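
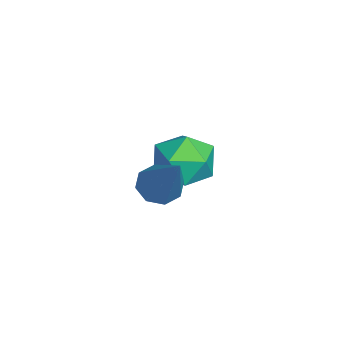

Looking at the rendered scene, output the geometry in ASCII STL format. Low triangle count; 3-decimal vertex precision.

solid 
facet normal -0.619 -0.199 -0.760
outer loop
vertex 0.14 0.401 1.293
vertex -0.279 0.728 1.549
vertex 0.157 0.834 1.166
endloop
endfacet
facet normal 0.912 -0.148 -0.383
outer loop
vertex 0.14 0.401 1.293
vertex 0.157 0.834 1.166
vertex 1.059 1.152 3.191
endloop
endfacet
facet normal -0.620 -0.197 -0.760
outer loop
vertex 0.157 0.834 1.166
vertex -0.279 0.728 1.549
vertex -0.081 1.205 1.264
endloop
endfacet
facet normal 0.716 0.567 -0.408
outer loop
vertex 0.157 0.834 1.166
vertex -0.081 1.205 1.264
vertex 1.059 1.152 3.191
endloop
endfacet
facet normal -0.619 -0.197 -0.760
outer loop
vertex -0.081 1.205 1.264
vertex -0.279 0.728 1.549
vertex -0.435 1.296 1.529
endloop
endfacet
facet normal 0.188 0.978 -0.084
outer loop
vertex -0.081 1.205 1.264
vertex -0.435 1.296 1.529
vertex 1.059 1.152 3.191
endloop
endfacet
facet normal -0.620 -0.197 -0.760
outer loop
vertex -0.435 1.296 1.529
vertex -0.279 0.728 1.549
vertex -0.698 1.055 1.806
endloop
endfacet
facet normal -0.358 0.846 0.395
outer loop
vertex -0.435 1.296 1.529
vertex -0.698 1.055 1.806
vertex 1.059 1.152 3.191
endloop
endfacet
facet normal -0.619 -0.196 -0.760
outer loop
vertex -0.698 1.055 1.806
vertex -0.279 0.728 1.549
vertex -0.715 0.621 1.932
endloop
endfacet
facet normal -0.609 0.243 0.755
outer loop
vertex -0.698 1.055 1.806
vertex -0.715 0.621 1.932
vertex 1.059 1.152 3.191
endloop
endfacet
facet normal -0.619 -0.197 -0.760
outer loop
vertex -0.715 0.621 1.932
vertex -0.279 0.728 1.549
vertex -0.477 0.25 1.834
endloop
endfacet
facet normal -0.413 -0.471 0.780
outer loop
vertex -0.715 0.621 1.932
vertex -0.477 0.25 1.834
vertex 1.059 1.152 3.191
endloop
endfacet
facet normal -0.619 -0.197 -0.760
outer loop
vertex -0.477 0.25 1.834
vertex -0.279 0.728 1.549
vertex -0.123 0.159 1.569
endloop
endfacet
facet normal 0.115 -0.882 0.456
outer loop
vertex -0.477 0.25 1.834
vertex -0.123 0.159 1.569
vertex 1.059 1.152 3.191
endloop
endfacet
facet normal -0.618 -0.196 -0.761
outer loop
vertex -0.123 0.159 1.569
vertex -0.279 0.728 1.549
vertex 0.14 0.401 1.293
endloop
endfacet
facet normal 0.663 -0.748 -0.025
outer loop
vertex -0.123 0.159 1.569
vertex 0.14 0.401 1.293
vertex 1.059 1.152 3.191
endloop
endfacet
facet normal 0.256 0.960 0.109
outer loop
vertex -1.906 2.056 0.601
vertex -2.398 2.103 1.346
vertex -1.537 1.868 1.393
endloop
endfacet
facet normal 0.774 0.594 -0.219
outer loop
vertex -1.906 2.056 0.601
vertex -1.537 1.868 1.393
vertex -1.35 1.362 0.681
endloop
endfacet
facet normal 0.498 0.306 -0.812
outer loop
vertex -1.906 2.056 0.601
vertex -1.35 1.362 0.681
vertex -2.095 1.283 0.194
endloop
endfacet
facet normal -0.190 0.493 -0.849
outer loop
vertex -1.906 2.056 0.601
vertex -2.095 1.283 0.194
vertex -2.743 1.741 0.605
endloop
endfacet
facet normal -0.339 0.898 -0.281
outer loop
vertex -1.906 2.056 0.601
vertex -2.743 1.741 0.605
vertex -2.398 2.103 1.346
endloop
endfacet
facet normal 0.975 0.063 0.211
outer loop
vertex -1.35 1.362 0.681
vertex -1.537 1.868 1.393
vertex -1.497 0.979 1.475
endloop
endfacet
facet normal 0.138 0.655 0.743
outer loop
vertex -1.537 1.868 1.393
vertex -2.398 2.103 1.346
vertex -2.145 1.437 1.886
endloop
endfacet
facet normal -0.825 0.553 0.114
outer loop
vertex -2.398 2.103 1.346
vertex -2.743 1.741 0.605
vertex -2.89 1.358 1.399
endloop
endfacet
facet normal -0.583 -0.101 -0.806
outer loop
vertex -2.743 1.741 0.605
vertex -2.095 1.283 0.194
vertex -2.703 0.852 0.687
endloop
endfacet
facet normal 0.530 -0.403 -0.746
outer loop
vertex -2.095 1.283 0.194
vertex -1.35 1.362 0.681
vertex -1.842 0.617 0.734
endloop
endfacet
facet normal 0.190 -0.493 0.849
outer loop
vertex -2.334 0.664 1.479
vertex -1.497 0.979 1.475
vertex -2.145 1.437 1.886
endloop
endfacet
facet normal -0.498 -0.306 0.812
outer loop
vertex -2.334 0.664 1.479
vertex -2.145 1.437 1.886
vertex -2.89 1.358 1.399
endloop
endfacet
facet normal -0.774 -0.594 0.219
outer loop
vertex -2.334 0.664 1.479
vertex -2.89 1.358 1.399
vertex -2.703 0.852 0.687
endloop
endfacet
facet normal -0.256 -0.960 -0.109
outer loop
vertex -2.334 0.664 1.479
vertex -2.703 0.852 0.687
vertex -1.842 0.617 0.734
endloop
endfacet
facet normal 0.339 -0.898 0.281
outer loop
vertex -2.334 0.664 1.479
vertex -1.842 0.617 0.734
vertex -1.497 0.979 1.475
endloop
endfacet
facet normal 0.583 0.101 0.806
outer loop
vertex -2.145 1.437 1.886
vertex -1.497 0.979 1.475
vertex -1.537 1.868 1.393
endloop
endfacet
facet normal -0.530 0.403 0.746
outer loop
vertex -2.89 1.358 1.399
vertex -2.145 1.437 1.886
vertex -2.398 2.103 1.346
endloop
endfacet
facet normal -0.975 -0.063 -0.211
outer loop
vertex -2.703 0.852 0.687
vertex -2.89 1.358 1.399
vertex -2.743 1.741 0.605
endloop
endfacet
facet normal -0.138 -0.655 -0.743
outer loop
vertex -1.842 0.617 0.734
vertex -2.703 0.852 0.687
vertex -2.095 1.283 0.194
endloop
endfacet
facet normal 0.825 -0.553 -0.114
outer loop
vertex -1.497 0.979 1.475
vertex -1.842 0.617 0.734
vertex -1.35 1.362 0.681
endloop
endfacet

endsolid


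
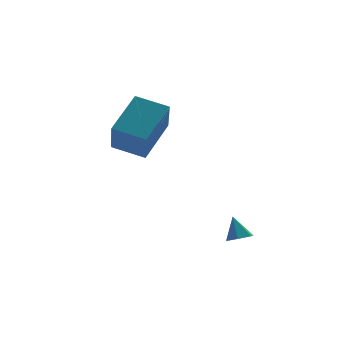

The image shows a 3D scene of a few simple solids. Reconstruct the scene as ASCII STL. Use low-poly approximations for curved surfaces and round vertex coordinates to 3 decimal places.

solid 
facet normal 0.131 -0.445 -0.886
outer loop
vertex 1.933 -3.417 -3.807
vertex 1.38 -3.496 -3.849
vertex 1.612 -3.028 -4.05
endloop
endfacet
facet normal 0.681 0.699 0.220
outer loop
vertex 1.933 -3.417 -3.807
vertex 1.612 -3.028 -4.05
vertex 1.24 -3.024 -2.911
endloop
endfacet
facet normal 0.133 -0.446 -0.885
outer loop
vertex 1.612 -3.028 -4.05
vertex 1.38 -3.496 -3.849
vertex 1.059 -3.107 -4.093
endloop
endfacet
facet normal -0.138 0.989 -0.048
outer loop
vertex 1.612 -3.028 -4.05
vertex 1.059 -3.107 -4.093
vertex 1.24 -3.024 -2.911
endloop
endfacet
facet normal 0.133 -0.445 -0.885
outer loop
vertex 1.059 -3.107 -4.093
vertex 1.38 -3.496 -3.849
vertex 0.827 -3.576 -3.892
endloop
endfacet
facet normal -0.874 0.475 0.100
outer loop
vertex 1.059 -3.107 -4.093
vertex 0.827 -3.576 -3.892
vertex 1.24 -3.024 -2.911
endloop
endfacet
facet normal 0.133 -0.445 -0.885
outer loop
vertex 0.827 -3.576 -3.892
vertex 1.38 -3.496 -3.849
vertex 1.148 -3.965 -3.648
endloop
endfacet
facet normal -0.791 -0.328 0.517
outer loop
vertex 0.827 -3.576 -3.892
vertex 1.148 -3.965 -3.648
vertex 1.24 -3.024 -2.911
endloop
endfacet
facet normal 0.132 -0.445 -0.886
outer loop
vertex 1.148 -3.965 -3.648
vertex 1.38 -3.496 -3.849
vertex 1.701 -3.885 -3.606
endloop
endfacet
facet normal 0.030 -0.618 0.786
outer loop
vertex 1.148 -3.965 -3.648
vertex 1.701 -3.885 -3.606
vertex 1.24 -3.024 -2.911
endloop
endfacet
facet normal 0.131 -0.445 -0.886
outer loop
vertex 1.701 -3.885 -3.606
vertex 1.38 -3.496 -3.849
vertex 1.933 -3.417 -3.807
endloop
endfacet
facet normal 0.764 -0.105 0.637
outer loop
vertex 1.701 -3.885 -3.606
vertex 1.933 -3.417 -3.807
vertex 1.24 -3.024 -2.911
endloop
endfacet
facet normal -0.801 0.530 0.279
outer loop
vertex -1.568 0.768 2.279
vertex -1.351 1.821 0.898
vertex -2.799 -0.486 1.128
endloop
endfacet
facet normal -0.125 -0.602 0.789
outer loop
vertex -1.629 -1.261 0.722
vertex -1.568 0.768 2.279
vertex -2.799 -0.486 1.128
endloop
endfacet
facet normal -0.801 0.530 0.278
outer loop
vertex -2.799 -0.486 1.128
vertex -1.351 1.821 0.898
vertex -2.581 0.567 -0.252
endloop
endfacet
facet normal -0.586 -0.597 -0.548
outer loop
vertex -2.581 0.567 -0.252
vertex -1.629 -1.261 0.722
vertex -2.799 -0.486 1.128
endloop
endfacet
facet normal 0.586 0.597 0.548
outer loop
vertex -1.568 0.768 2.279
vertex -0.181 1.046 0.492
vertex -1.351 1.821 0.898
endloop
endfacet
facet normal -0.124 -0.602 0.789
outer loop
vertex -0.399 -0.007 1.872
vertex -1.568 0.768 2.279
vertex -1.629 -1.261 0.722
endloop
endfacet
facet normal 0.586 0.597 0.548
outer loop
vertex -0.399 -0.007 1.872
vertex -0.181 1.046 0.492
vertex -1.568 0.768 2.279
endloop
endfacet
facet normal 0.125 0.601 -0.789
outer loop
vertex -1.351 1.821 0.898
vertex -0.181 1.046 0.492
vertex -2.581 0.567 -0.252
endloop
endfacet
facet normal -0.586 -0.597 -0.547
outer loop
vertex -1.412 -0.208 -0.659
vertex -1.629 -1.261 0.722
vertex -2.581 0.567 -0.252
endloop
endfacet
facet normal 0.124 0.602 -0.789
outer loop
vertex -2.581 0.567 -0.252
vertex -0.181 1.046 0.492
vertex -1.412 -0.208 -0.659
endloop
endfacet
facet normal 0.801 -0.530 -0.278
outer loop
vertex -1.412 -0.208 -0.659
vertex -0.399 -0.007 1.872
vertex -1.629 -1.261 0.722
endloop
endfacet
facet normal 0.801 -0.531 -0.278
outer loop
vertex -0.181 1.046 0.492
vertex -0.399 -0.007 1.872
vertex -1.412 -0.208 -0.659
endloop
endfacet

endsolid


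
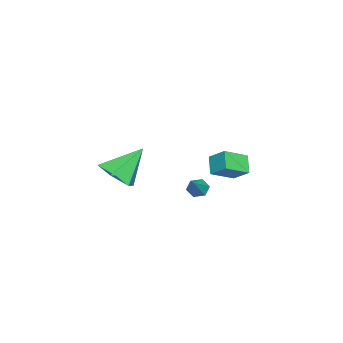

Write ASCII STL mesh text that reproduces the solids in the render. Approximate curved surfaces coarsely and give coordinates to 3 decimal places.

solid 
facet normal 0.448 -0.508 -0.736
outer loop
vertex 2.704 -2.523 2.168
vertex 2.076 -3.366 2.368
vertex 1.765 -2.622 1.665
endloop
endfacet
facet normal -0.034 0.991 -0.132
outer loop
vertex 2.704 -2.523 2.168
vertex 1.765 -2.622 1.665
vertex 1.184 -2.354 3.832
endloop
endfacet
facet normal 0.448 -0.508 -0.736
outer loop
vertex 1.765 -2.622 1.665
vertex 2.076 -3.366 2.368
vertex 1.137 -3.465 1.865
endloop
endfacet
facet normal -0.800 0.530 -0.280
outer loop
vertex 1.765 -2.622 1.665
vertex 1.137 -3.465 1.865
vertex 1.184 -2.354 3.832
endloop
endfacet
facet normal 0.448 -0.509 -0.736
outer loop
vertex 1.137 -3.465 1.865
vertex 2.076 -3.366 2.368
vertex 1.447 -4.209 2.568
endloop
endfacet
facet normal -0.956 -0.246 0.162
outer loop
vertex 1.137 -3.465 1.865
vertex 1.447 -4.209 2.568
vertex 1.184 -2.354 3.832
endloop
endfacet
facet normal 0.448 -0.509 -0.735
outer loop
vertex 1.447 -4.209 2.568
vertex 2.076 -3.366 2.368
vertex 2.386 -4.11 3.072
endloop
endfacet
facet normal -0.345 -0.561 0.752
outer loop
vertex 1.447 -4.209 2.568
vertex 2.386 -4.11 3.072
vertex 1.184 -2.354 3.832
endloop
endfacet
facet normal 0.448 -0.509 -0.735
outer loop
vertex 2.386 -4.11 3.072
vertex 2.076 -3.366 2.368
vertex 3.015 -3.267 2.872
endloop
endfacet
facet normal 0.422 -0.101 0.901
outer loop
vertex 2.386 -4.11 3.072
vertex 3.015 -3.267 2.872
vertex 1.184 -2.354 3.832
endloop
endfacet
facet normal 0.448 -0.508 -0.735
outer loop
vertex 3.015 -3.267 2.872
vertex 2.076 -3.366 2.368
vertex 2.704 -2.523 2.168
endloop
endfacet
facet normal 0.577 0.675 0.459
outer loop
vertex 3.015 -3.267 2.872
vertex 2.704 -2.523 2.168
vertex 1.184 -2.354 3.832
endloop
endfacet
facet normal -0.756 -0.089 -0.649
outer loop
vertex -1.304 -0.721 -0.396
vertex -1.676 -0.617 0.023
vertex -1.464 -0.186 -0.283
endloop
endfacet
facet normal 0.799 0.343 -0.494
outer loop
vertex -1.304 -0.721 -0.396
vertex -1.464 -0.186 -0.283
vertex -0.544 -0.483 0.997
endloop
endfacet
facet normal -0.755 -0.090 -0.649
outer loop
vertex -1.464 -0.186 -0.283
vertex -1.676 -0.617 0.023
vertex -1.836 -0.081 0.135
endloop
endfacet
facet normal 0.288 0.958 0.015
outer loop
vertex -1.464 -0.186 -0.283
vertex -1.836 -0.081 0.135
vertex -0.544 -0.483 0.997
endloop
endfacet
facet normal -0.755 -0.090 -0.650
outer loop
vertex -1.836 -0.081 0.135
vertex -1.676 -0.617 0.023
vertex -2.049 -0.512 0.442
endloop
endfacet
facet normal -0.276 0.644 0.713
outer loop
vertex -1.836 -0.081 0.135
vertex -2.049 -0.512 0.442
vertex -0.544 -0.483 0.997
endloop
endfacet
facet normal -0.755 -0.089 -0.650
outer loop
vertex -2.049 -0.512 0.442
vertex -1.676 -0.617 0.023
vertex -1.889 -1.047 0.329
endloop
endfacet
facet normal -0.326 -0.288 0.900
outer loop
vertex -2.049 -0.512 0.442
vertex -1.889 -1.047 0.329
vertex -0.544 -0.483 0.997
endloop
endfacet
facet normal -0.755 -0.088 -0.650
outer loop
vertex -1.889 -1.047 0.329
vertex -1.676 -0.617 0.023
vertex -1.517 -1.152 -0.089
endloop
endfacet
facet normal 0.184 -0.902 0.391
outer loop
vertex -1.889 -1.047 0.329
vertex -1.517 -1.152 -0.089
vertex -0.544 -0.483 0.997
endloop
endfacet
facet normal -0.756 -0.089 -0.649
outer loop
vertex -1.517 -1.152 -0.089
vertex -1.676 -0.617 0.023
vertex -1.304 -0.721 -0.396
endloop
endfacet
facet normal 0.748 -0.589 -0.307
outer loop
vertex -1.517 -1.152 -0.089
vertex -1.304 -0.721 -0.396
vertex -0.544 -0.483 0.997
endloop
endfacet
facet normal -0.695 -0.274 0.665
outer loop
vertex -3.518 0.124 1.721
vertex -4.492 1.012 1.069
vertex -3.84 -0.736 1.029
endloop
endfacet
facet normal 0.662 -0.605 0.443
outer loop
vertex -3.068 -0.432 0.291
vertex -3.518 0.124 1.721
vertex -3.84 -0.736 1.029
endloop
endfacet
facet normal -0.695 -0.275 0.664
outer loop
vertex -3.84 -0.736 1.029
vertex -4.492 1.012 1.069
vertex -4.813 0.151 0.377
endloop
endfacet
facet normal -0.280 -0.749 -0.601
outer loop
vertex -4.813 0.151 0.377
vertex -3.068 -0.432 0.291
vertex -3.84 -0.736 1.029
endloop
endfacet
facet normal 0.280 0.748 0.601
outer loop
vertex -3.518 0.124 1.721
vertex -3.72 1.316 0.331
vertex -4.492 1.012 1.069
endloop
endfacet
facet normal 0.663 -0.603 0.443
outer loop
vertex -2.747 0.429 0.983
vertex -3.518 0.124 1.721
vertex -3.068 -0.432 0.291
endloop
endfacet
facet normal 0.279 0.749 0.601
outer loop
vertex -2.747 0.429 0.983
vertex -3.72 1.316 0.331
vertex -3.518 0.124 1.721
endloop
endfacet
facet normal -0.662 0.604 -0.444
outer loop
vertex -4.492 1.012 1.069
vertex -3.72 1.316 0.331
vertex -4.813 0.151 0.377
endloop
endfacet
facet normal -0.280 -0.748 -0.601
outer loop
vertex -4.042 0.456 -0.361
vertex -3.068 -0.432 0.291
vertex -4.813 0.151 0.377
endloop
endfacet
facet normal -0.663 0.604 -0.443
outer loop
vertex -4.813 0.151 0.377
vertex -3.72 1.316 0.331
vertex -4.042 0.456 -0.361
endloop
endfacet
facet normal 0.695 0.275 -0.664
outer loop
vertex -4.042 0.456 -0.361
vertex -2.747 0.429 0.983
vertex -3.068 -0.432 0.291
endloop
endfacet
facet normal 0.695 0.274 -0.664
outer loop
vertex -3.72 1.316 0.331
vertex -2.747 0.429 0.983
vertex -4.042 0.456 -0.361
endloop
endfacet

endsolid


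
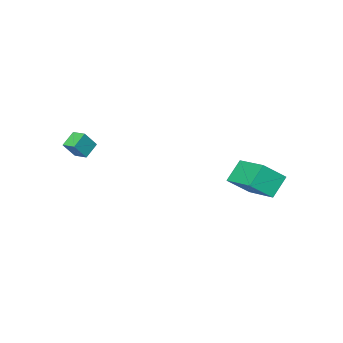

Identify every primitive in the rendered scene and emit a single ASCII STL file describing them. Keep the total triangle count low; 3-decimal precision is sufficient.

solid 
facet normal -0.807 -0.246 0.536
outer loop
vertex 2.907 -3.989 3.244
vertex 2.785 -3.208 3.418
vertex 2.292 -3.891 2.363
endloop
endfacet
facet normal 0.152 -0.965 -0.214
outer loop
vertex 3.075 -3.652 1.842
vertex 2.907 -3.989 3.244
vertex 2.292 -3.891 2.363
endloop
endfacet
facet normal -0.807 -0.246 0.536
outer loop
vertex 2.292 -3.891 2.363
vertex 2.785 -3.208 3.418
vertex 2.169 -3.109 2.536
endloop
endfacet
facet normal -0.571 0.091 -0.816
outer loop
vertex 2.169 -3.109 2.536
vertex 3.075 -3.652 1.842
vertex 2.292 -3.891 2.363
endloop
endfacet
facet normal 0.571 -0.093 0.816
outer loop
vertex 2.907 -3.989 3.244
vertex 3.568 -2.969 2.897
vertex 2.785 -3.208 3.418
endloop
endfacet
facet normal 0.151 -0.965 -0.214
outer loop
vertex 3.691 -3.751 2.724
vertex 2.907 -3.989 3.244
vertex 3.075 -3.652 1.842
endloop
endfacet
facet normal 0.570 -0.091 0.817
outer loop
vertex 3.691 -3.751 2.724
vertex 3.568 -2.969 2.897
vertex 2.907 -3.989 3.244
endloop
endfacet
facet normal -0.152 0.965 0.214
outer loop
vertex 2.785 -3.208 3.418
vertex 3.568 -2.969 2.897
vertex 2.169 -3.109 2.536
endloop
endfacet
facet normal -0.570 0.093 -0.817
outer loop
vertex 2.953 -2.871 2.016
vertex 3.075 -3.652 1.842
vertex 2.169 -3.109 2.536
endloop
endfacet
facet normal -0.152 0.965 0.213
outer loop
vertex 2.169 -3.109 2.536
vertex 3.568 -2.969 2.897
vertex 2.953 -2.871 2.016
endloop
endfacet
facet normal 0.807 0.246 -0.536
outer loop
vertex 2.953 -2.871 2.016
vertex 3.691 -3.751 2.724
vertex 3.075 -3.652 1.842
endloop
endfacet
facet normal 0.807 0.246 -0.536
outer loop
vertex 3.568 -2.969 2.897
vertex 3.691 -3.751 2.724
vertex 2.953 -2.871 2.016
endloop
endfacet
facet normal -0.700 -0.134 0.701
outer loop
vertex -3.186 1.092 1.444
vertex -2.913 3.109 2.102
vertex -4.233 1.546 0.485
endloop
endfacet
facet normal -0.127 -0.943 -0.308
outer loop
vertex -3.267 1.731 -0.482
vertex -3.186 1.092 1.444
vertex -4.233 1.546 0.485
endloop
endfacet
facet normal -0.700 -0.134 0.701
outer loop
vertex -4.233 1.546 0.485
vertex -2.913 3.109 2.102
vertex -3.96 3.564 1.144
endloop
endfacet
facet normal -0.702 0.305 -0.643
outer loop
vertex -3.96 3.564 1.144
vertex -3.267 1.731 -0.482
vertex -4.233 1.546 0.485
endloop
endfacet
facet normal 0.702 -0.305 0.643
outer loop
vertex -3.186 1.092 1.444
vertex -1.947 3.294 1.135
vertex -2.913 3.109 2.102
endloop
endfacet
facet normal -0.128 -0.943 -0.307
outer loop
vertex -2.22 1.276 0.476
vertex -3.186 1.092 1.444
vertex -3.267 1.731 -0.482
endloop
endfacet
facet normal 0.702 -0.305 0.643
outer loop
vertex -2.22 1.276 0.476
vertex -1.947 3.294 1.135
vertex -3.186 1.092 1.444
endloop
endfacet
facet normal 0.128 0.943 0.308
outer loop
vertex -2.913 3.109 2.102
vertex -1.947 3.294 1.135
vertex -3.96 3.564 1.144
endloop
endfacet
facet normal -0.702 0.305 -0.643
outer loop
vertex -2.994 3.748 0.176
vertex -3.267 1.731 -0.482
vertex -3.96 3.564 1.144
endloop
endfacet
facet normal 0.128 0.943 0.307
outer loop
vertex -3.96 3.564 1.144
vertex -1.947 3.294 1.135
vertex -2.994 3.748 0.176
endloop
endfacet
facet normal 0.700 0.134 -0.701
outer loop
vertex -2.994 3.748 0.176
vertex -2.22 1.276 0.476
vertex -3.267 1.731 -0.482
endloop
endfacet
facet normal 0.700 0.134 -0.701
outer loop
vertex -1.947 3.294 1.135
vertex -2.22 1.276 0.476
vertex -2.994 3.748 0.176
endloop
endfacet

endsolid


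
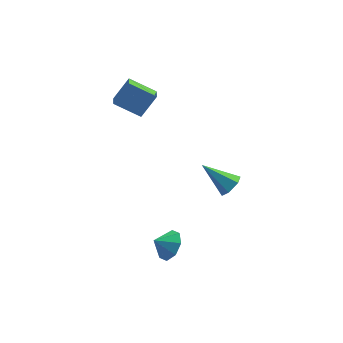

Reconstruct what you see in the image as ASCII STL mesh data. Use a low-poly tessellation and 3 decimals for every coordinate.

solid 
facet normal 0.786 0.046 -0.617
outer loop
vertex 0.068 -4.328 -3.163
vertex -0.494 -3.835 -3.842
vertex 0.096 -3.561 -3.07
endloop
endfacet
facet normal -0.033 -0.119 0.992
outer loop
vertex 0.068 -4.328 -3.163
vertex 0.096 -3.561 -3.07
vertex -1.366 -3.885 -3.158
endloop
endfacet
facet normal 0.786 0.045 -0.617
outer loop
vertex 0.096 -3.561 -3.07
vertex -0.494 -3.835 -3.842
vertex -0.221 -2.954 -3.43
endloop
endfacet
facet normal -0.152 0.444 0.883
outer loop
vertex 0.096 -3.561 -3.07
vertex -0.221 -2.954 -3.43
vertex -1.366 -3.885 -3.158
endloop
endfacet
facet normal 0.786 0.045 -0.617
outer loop
vertex -0.221 -2.954 -3.43
vertex -0.494 -3.835 -3.842
vertex -0.698 -2.864 -4.031
endloop
endfacet
facet normal -0.478 0.730 0.488
outer loop
vertex -0.221 -2.954 -3.43
vertex -0.698 -2.864 -4.031
vertex -1.366 -3.885 -3.158
endloop
endfacet
facet normal 0.786 0.045 -0.617
outer loop
vertex -0.698 -2.864 -4.031
vertex -0.494 -3.835 -3.842
vertex -1.056 -3.342 -4.522
endloop
endfacet
facet normal -0.820 0.571 0.041
outer loop
vertex -0.698 -2.864 -4.031
vertex -1.056 -3.342 -4.522
vertex -1.366 -3.885 -3.158
endloop
endfacet
facet normal 0.786 0.046 -0.616
outer loop
vertex -1.056 -3.342 -4.522
vertex -0.494 -3.835 -3.842
vertex -1.084 -4.109 -4.615
endloop
endfacet
facet normal -0.978 0.060 -0.199
outer loop
vertex -1.056 -3.342 -4.522
vertex -1.084 -4.109 -4.615
vertex -1.366 -3.885 -3.158
endloop
endfacet
facet normal 0.786 0.045 -0.616
outer loop
vertex -1.084 -4.109 -4.615
vertex -0.494 -3.835 -3.842
vertex -0.767 -4.715 -4.255
endloop
endfacet
facet normal -0.860 -0.503 -0.089
outer loop
vertex -1.084 -4.109 -4.615
vertex -0.767 -4.715 -4.255
vertex -1.366 -3.885 -3.158
endloop
endfacet
facet normal 0.786 0.046 -0.617
outer loop
vertex -0.767 -4.715 -4.255
vertex -0.494 -3.835 -3.842
vertex -0.29 -4.806 -3.654
endloop
endfacet
facet normal -0.534 -0.788 0.305
outer loop
vertex -0.767 -4.715 -4.255
vertex -0.29 -4.806 -3.654
vertex -1.366 -3.885 -3.158
endloop
endfacet
facet normal 0.786 0.046 -0.617
outer loop
vertex -0.29 -4.806 -3.654
vertex -0.494 -3.835 -3.842
vertex 0.068 -4.328 -3.163
endloop
endfacet
facet normal -0.192 -0.630 0.753
outer loop
vertex -0.29 -4.806 -3.654
vertex 0.068 -4.328 -3.163
vertex -1.366 -3.885 -3.158
endloop
endfacet
facet normal 0.695 -0.435 -0.572
outer loop
vertex 3.147 -4.137 1.819
vertex 2.844 -3.802 1.196
vertex 3.396 -3.444 1.595
endloop
endfacet
facet normal 0.398 0.150 0.905
outer loop
vertex 3.147 -4.137 1.819
vertex 3.396 -3.444 1.595
vertex 1.396 -2.898 2.384
endloop
endfacet
facet normal 0.695 -0.435 -0.572
outer loop
vertex 3.396 -3.444 1.595
vertex 2.844 -3.802 1.196
vertex 3.093 -3.109 0.972
endloop
endfacet
facet normal 0.360 0.883 0.300
outer loop
vertex 3.396 -3.444 1.595
vertex 3.093 -3.109 0.972
vertex 1.396 -2.898 2.384
endloop
endfacet
facet normal 0.696 -0.435 -0.571
outer loop
vertex 3.093 -3.109 0.972
vertex 2.844 -3.802 1.196
vertex 2.541 -3.467 0.572
endloop
endfacet
facet normal -0.250 0.867 -0.431
outer loop
vertex 3.093 -3.109 0.972
vertex 2.541 -3.467 0.572
vertex 1.396 -2.898 2.384
endloop
endfacet
facet normal 0.696 -0.435 -0.571
outer loop
vertex 2.541 -3.467 0.572
vertex 2.844 -3.802 1.196
vertex 2.292 -4.16 0.796
endloop
endfacet
facet normal -0.823 0.116 -0.556
outer loop
vertex 2.541 -3.467 0.572
vertex 2.292 -4.16 0.796
vertex 1.396 -2.898 2.384
endloop
endfacet
facet normal 0.696 -0.434 -0.572
outer loop
vertex 2.292 -4.16 0.796
vertex 2.844 -3.802 1.196
vertex 2.595 -4.495 1.419
endloop
endfacet
facet normal -0.784 -0.618 0.049
outer loop
vertex 2.292 -4.16 0.796
vertex 2.595 -4.495 1.419
vertex 1.396 -2.898 2.384
endloop
endfacet
facet normal 0.696 -0.434 -0.572
outer loop
vertex 2.595 -4.495 1.419
vertex 2.844 -3.802 1.196
vertex 3.147 -4.137 1.819
endloop
endfacet
facet normal -0.174 -0.602 0.779
outer loop
vertex 2.595 -4.495 1.419
vertex 3.147 -4.137 1.819
vertex 1.396 -2.898 2.384
endloop
endfacet
facet normal -0.564 -0.249 -0.787
outer loop
vertex -1.295 1.75 2.407
vertex -2.769 2.269 3.299
vertex -1.207 2.536 2.095
endloop
endfacet
facet normal 0.819 -0.288 -0.496
outer loop
vertex -0.271 2.951 3.401
vertex -1.295 1.75 2.407
vertex -1.207 2.536 2.095
endloop
endfacet
facet normal -0.564 -0.250 -0.787
outer loop
vertex -1.207 2.536 2.095
vertex -2.769 2.269 3.299
vertex -2.682 3.055 2.987
endloop
endfacet
facet normal 0.103 0.924 -0.368
outer loop
vertex -2.682 3.055 2.987
vertex -0.271 2.951 3.401
vertex -1.207 2.536 2.095
endloop
endfacet
facet normal -0.103 -0.924 0.368
outer loop
vertex -1.295 1.75 2.407
vertex -1.833 2.684 4.605
vertex -2.769 2.269 3.299
endloop
endfacet
facet normal 0.819 -0.288 -0.496
outer loop
vertex -0.358 2.165 3.713
vertex -1.295 1.75 2.407
vertex -0.271 2.951 3.401
endloop
endfacet
facet normal -0.103 -0.924 0.368
outer loop
vertex -0.358 2.165 3.713
vertex -1.833 2.684 4.605
vertex -1.295 1.75 2.407
endloop
endfacet
facet normal -0.819 0.288 0.496
outer loop
vertex -2.769 2.269 3.299
vertex -1.833 2.684 4.605
vertex -2.682 3.055 2.987
endloop
endfacet
facet normal 0.103 0.924 -0.368
outer loop
vertex -1.745 3.47 4.293
vertex -0.271 2.951 3.401
vertex -2.682 3.055 2.987
endloop
endfacet
facet normal -0.819 0.289 0.496
outer loop
vertex -2.682 3.055 2.987
vertex -1.833 2.684 4.605
vertex -1.745 3.47 4.293
endloop
endfacet
facet normal 0.564 0.250 0.787
outer loop
vertex -1.745 3.47 4.293
vertex -0.358 2.165 3.713
vertex -0.271 2.951 3.401
endloop
endfacet
facet normal 0.564 0.249 0.787
outer loop
vertex -1.833 2.684 4.605
vertex -0.358 2.165 3.713
vertex -1.745 3.47 4.293
endloop
endfacet

endsolid


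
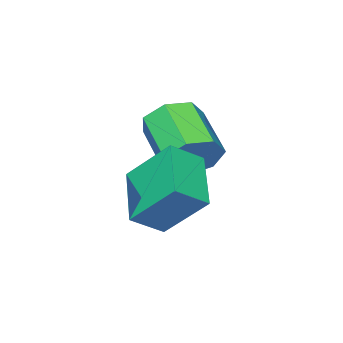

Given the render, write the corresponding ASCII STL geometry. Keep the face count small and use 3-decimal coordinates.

solid 
facet normal -0.787 0.308 -0.535
outer loop
vertex 1.653 -1.46 -0.758
vertex 2.859 -0.075 -1.734
vertex 2.069 -2.792 -2.134
endloop
endfacet
facet normal -0.580 -0.666 0.469
outer loop
vertex 3.021 -3.165 -1.486
vertex 1.653 -1.46 -0.758
vertex 2.069 -2.792 -2.134
endloop
endfacet
facet normal -0.787 0.308 -0.535
outer loop
vertex 2.069 -2.792 -2.134
vertex 2.859 -0.075 -1.734
vertex 3.275 -1.407 -3.11
endloop
endfacet
facet normal 0.212 -0.679 -0.702
outer loop
vertex 3.275 -1.407 -3.11
vertex 3.021 -3.165 -1.486
vertex 2.069 -2.792 -2.134
endloop
endfacet
facet normal -0.212 0.679 0.702
outer loop
vertex 1.653 -1.46 -0.758
vertex 3.811 -0.448 -1.086
vertex 2.859 -0.075 -1.734
endloop
endfacet
facet normal -0.580 -0.666 0.469
outer loop
vertex 2.605 -1.833 -0.11
vertex 1.653 -1.46 -0.758
vertex 3.021 -3.165 -1.486
endloop
endfacet
facet normal -0.212 0.679 0.702
outer loop
vertex 2.605 -1.833 -0.11
vertex 3.811 -0.448 -1.086
vertex 1.653 -1.46 -0.758
endloop
endfacet
facet normal 0.580 0.666 -0.469
outer loop
vertex 2.859 -0.075 -1.734
vertex 3.811 -0.448 -1.086
vertex 3.275 -1.407 -3.11
endloop
endfacet
facet normal 0.212 -0.679 -0.702
outer loop
vertex 4.227 -1.78 -2.462
vertex 3.021 -3.165 -1.486
vertex 3.275 -1.407 -3.11
endloop
endfacet
facet normal 0.580 0.666 -0.469
outer loop
vertex 3.275 -1.407 -3.11
vertex 3.811 -0.448 -1.086
vertex 4.227 -1.78 -2.462
endloop
endfacet
facet normal 0.787 -0.308 0.535
outer loop
vertex 4.227 -1.78 -2.462
vertex 2.605 -1.833 -0.11
vertex 3.021 -3.165 -1.486
endloop
endfacet
facet normal 0.787 -0.308 0.535
outer loop
vertex 3.811 -0.448 -1.086
vertex 2.605 -1.833 -0.11
vertex 4.227 -1.78 -2.462
endloop
endfacet
facet normal 0.350 0.796 -0.493
outer loop
vertex 1.95 -2.747 -1.014
vertex 1.033 -2.479 -1.233
vertex 1.572 -2.233 -0.452
endloop
endfacet
facet normal 0.824 -0.012 0.566
outer loop
vertex 1.95 -2.747 -1.014
vertex 1.572 -2.233 -0.452
vertex 1.264 -4.308 -0.049
endloop
endfacet
facet normal 0.825 -0.013 0.565
outer loop
vertex 1.264 -4.308 -0.049
vertex 1.572 -2.233 -0.452
vertex 0.886 -3.795 0.514
endloop
endfacet
facet normal -0.349 -0.797 0.492
outer loop
vertex 1.264 -4.308 -0.049
vertex 0.886 -3.795 0.514
vertex 0.347 -4.041 -0.267
endloop
endfacet
facet normal 0.350 0.797 -0.492
outer loop
vertex 1.572 -2.233 -0.452
vertex 1.033 -2.479 -1.233
vertex 0.788 -1.905 -0.478
endloop
endfacet
facet normal 0.166 0.465 0.870
outer loop
vertex 1.572 -2.233 -0.452
vertex 0.788 -1.905 -0.478
vertex 0.886 -3.795 0.514
endloop
endfacet
facet normal 0.166 0.465 0.870
outer loop
vertex 0.886 -3.795 0.514
vertex 0.788 -1.905 -0.478
vertex 0.102 -3.466 0.488
endloop
endfacet
facet normal -0.351 -0.796 0.493
outer loop
vertex 0.886 -3.795 0.514
vertex 0.102 -3.466 0.488
vertex 0.347 -4.041 -0.267
endloop
endfacet
facet normal 0.349 0.797 -0.493
outer loop
vertex 0.788 -1.905 -0.478
vertex 1.033 -2.479 -1.233
vertex 0.188 -2.009 -1.072
endloop
endfacet
facet normal -0.616 0.592 0.519
outer loop
vertex 0.788 -1.905 -0.478
vertex 0.188 -2.009 -1.072
vertex 0.102 -3.466 0.488
endloop
endfacet
facet normal -0.617 0.592 0.519
outer loop
vertex 0.102 -3.466 0.488
vertex 0.188 -2.009 -1.072
vertex -0.498 -3.57 -0.107
endloop
endfacet
facet normal -0.351 -0.796 0.493
outer loop
vertex 0.102 -3.466 0.488
vertex -0.498 -3.57 -0.107
vertex 0.347 -4.041 -0.267
endloop
endfacet
facet normal 0.350 0.797 -0.492
outer loop
vertex 0.188 -2.009 -1.072
vertex 1.033 -2.479 -1.233
vertex 0.225 -2.467 -1.787
endloop
endfacet
facet normal -0.936 0.273 -0.223
outer loop
vertex 0.188 -2.009 -1.072
vertex 0.225 -2.467 -1.787
vertex -0.498 -3.57 -0.107
endloop
endfacet
facet normal -0.936 0.273 -0.224
outer loop
vertex -0.498 -3.57 -0.107
vertex 0.225 -2.467 -1.787
vertex -0.461 -4.029 -0.822
endloop
endfacet
facet normal -0.350 -0.796 0.493
outer loop
vertex -0.498 -3.57 -0.107
vertex -0.461 -4.029 -0.822
vertex 0.347 -4.041 -0.267
endloop
endfacet
facet normal 0.350 0.796 -0.493
outer loop
vertex 0.225 -2.467 -1.787
vertex 1.033 -2.479 -1.233
vertex 0.87 -2.935 -2.085
endloop
endfacet
facet normal -0.550 -0.251 -0.797
outer loop
vertex 0.225 -2.467 -1.787
vertex 0.87 -2.935 -2.085
vertex -0.461 -4.029 -0.822
endloop
endfacet
facet normal -0.550 -0.251 -0.797
outer loop
vertex -0.461 -4.029 -0.822
vertex 0.87 -2.935 -2.085
vertex 0.184 -4.496 -1.12
endloop
endfacet
facet normal -0.350 -0.797 0.492
outer loop
vertex -0.461 -4.029 -0.822
vertex 0.184 -4.496 -1.12
vertex 0.347 -4.041 -0.267
endloop
endfacet
facet normal 0.350 0.797 -0.493
outer loop
vertex 0.87 -2.935 -2.085
vertex 1.033 -2.479 -1.233
vertex 1.638 -3.059 -1.741
endloop
endfacet
facet normal 0.250 -0.586 -0.770
outer loop
vertex 0.87 -2.935 -2.085
vertex 1.638 -3.059 -1.741
vertex 0.184 -4.496 -1.12
endloop
endfacet
facet normal 0.251 -0.586 -0.770
outer loop
vertex 0.184 -4.496 -1.12
vertex 1.638 -3.059 -1.741
vertex 0.952 -4.621 -0.775
endloop
endfacet
facet normal -0.351 -0.797 0.492
outer loop
vertex 0.184 -4.496 -1.12
vertex 0.952 -4.621 -0.775
vertex 0.347 -4.041 -0.267
endloop
endfacet
facet normal 0.350 0.797 -0.492
outer loop
vertex 1.638 -3.059 -1.741
vertex 1.033 -2.479 -1.233
vertex 1.95 -2.747 -1.014
endloop
endfacet
facet normal 0.862 -0.480 -0.164
outer loop
vertex 1.638 -3.059 -1.741
vertex 1.95 -2.747 -1.014
vertex 0.952 -4.621 -0.775
endloop
endfacet
facet normal 0.862 -0.480 -0.164
outer loop
vertex 0.952 -4.621 -0.775
vertex 1.95 -2.747 -1.014
vertex 1.264 -4.308 -0.049
endloop
endfacet
facet normal -0.349 -0.797 0.494
outer loop
vertex 0.952 -4.621 -0.775
vertex 1.264 -4.308 -0.049
vertex 0.347 -4.041 -0.267
endloop
endfacet

endsolid


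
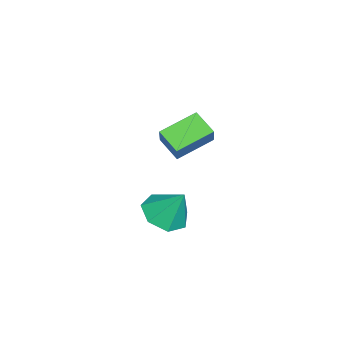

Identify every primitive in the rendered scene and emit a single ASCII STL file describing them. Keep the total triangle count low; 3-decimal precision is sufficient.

solid 
facet normal -0.155 -0.509 -0.847
outer loop
vertex 1.582 2.912 -3.594
vertex 0.955 2.69 -3.346
vertex 1.1 3.273 -3.723
endloop
endfacet
facet normal 0.599 0.801 0.003
outer loop
vertex 1.582 2.912 -3.594
vertex 1.1 3.273 -3.723
vertex 1.125 3.25 -2.414
endloop
endfacet
facet normal -0.155 -0.509 -0.847
outer loop
vertex 1.1 3.273 -3.723
vertex 0.955 2.69 -3.346
vertex 0.509 3.195 -3.568
endloop
endfacet
facet normal -0.126 0.992 0.020
outer loop
vertex 1.1 3.273 -3.723
vertex 0.509 3.195 -3.568
vertex 1.125 3.25 -2.414
endloop
endfacet
facet normal -0.154 -0.509 -0.847
outer loop
vertex 0.509 3.195 -3.568
vertex 0.955 2.69 -3.346
vertex 0.254 2.736 -3.246
endloop
endfacet
facet normal -0.698 0.628 0.343
outer loop
vertex 0.509 3.195 -3.568
vertex 0.254 2.736 -3.246
vertex 1.125 3.25 -2.414
endloop
endfacet
facet normal -0.154 -0.510 -0.846
outer loop
vertex 0.254 2.736 -3.246
vertex 0.955 2.69 -3.346
vertex 0.527 2.242 -2.998
endloop
endfacet
facet normal -0.686 -0.014 0.727
outer loop
vertex 0.254 2.736 -3.246
vertex 0.527 2.242 -2.998
vertex 1.125 3.25 -2.414
endloop
endfacet
facet normal -0.154 -0.511 -0.846
outer loop
vertex 0.527 2.242 -2.998
vertex 0.955 2.69 -3.346
vertex 1.123 2.086 -3.012
endloop
endfacet
facet normal -0.098 -0.455 0.885
outer loop
vertex 0.527 2.242 -2.998
vertex 1.123 2.086 -3.012
vertex 1.125 3.25 -2.414
endloop
endfacet
facet normal -0.154 -0.511 -0.846
outer loop
vertex 1.123 2.086 -3.012
vertex 0.955 2.69 -3.346
vertex 1.592 2.384 -3.277
endloop
endfacet
facet normal 0.621 -0.359 0.696
outer loop
vertex 1.123 2.086 -3.012
vertex 1.592 2.384 -3.277
vertex 1.125 3.25 -2.414
endloop
endfacet
facet normal -0.154 -0.511 -0.846
outer loop
vertex 1.592 2.384 -3.277
vertex 0.955 2.69 -3.346
vertex 1.582 2.912 -3.594
endloop
endfacet
facet normal 0.932 0.200 0.304
outer loop
vertex 1.592 2.384 -3.277
vertex 1.582 2.912 -3.594
vertex 1.125 3.25 -2.414
endloop
endfacet
facet normal -0.604 0.717 0.348
outer loop
vertex -2.414 2.846 -1.59
vertex -1.962 3.425 -1.998
vertex -2.902 2.757 -2.255
endloop
endfacet
facet normal -0.537 -0.689 0.487
outer loop
vertex -2.158 1.875 -2.682
vertex -2.414 2.846 -1.59
vertex -2.902 2.757 -2.255
endloop
endfacet
facet normal -0.605 0.718 0.346
outer loop
vertex -2.902 2.757 -2.255
vertex -1.962 3.425 -1.998
vertex -2.45 3.335 -2.664
endloop
endfacet
facet normal -0.588 -0.108 -0.802
outer loop
vertex -2.45 3.335 -2.664
vertex -2.158 1.875 -2.682
vertex -2.902 2.757 -2.255
endloop
endfacet
facet normal 0.587 0.107 0.802
outer loop
vertex -2.414 2.846 -1.59
vertex -1.218 2.543 -2.425
vertex -1.962 3.425 -1.998
endloop
endfacet
facet normal -0.537 -0.689 0.487
outer loop
vertex -1.67 1.965 -2.016
vertex -2.414 2.846 -1.59
vertex -2.158 1.875 -2.682
endloop
endfacet
facet normal 0.587 0.108 0.802
outer loop
vertex -1.67 1.965 -2.016
vertex -1.218 2.543 -2.425
vertex -2.414 2.846 -1.59
endloop
endfacet
facet normal 0.537 0.689 -0.487
outer loop
vertex -1.962 3.425 -1.998
vertex -1.218 2.543 -2.425
vertex -2.45 3.335 -2.664
endloop
endfacet
facet normal -0.587 -0.107 -0.803
outer loop
vertex -1.706 2.454 -3.09
vertex -2.158 1.875 -2.682
vertex -2.45 3.335 -2.664
endloop
endfacet
facet normal 0.537 0.689 -0.486
outer loop
vertex -2.45 3.335 -2.664
vertex -1.218 2.543 -2.425
vertex -1.706 2.454 -3.09
endloop
endfacet
facet normal 0.605 -0.717 -0.347
outer loop
vertex -1.706 2.454 -3.09
vertex -1.67 1.965 -2.016
vertex -2.158 1.875 -2.682
endloop
endfacet
facet normal 0.604 -0.718 -0.347
outer loop
vertex -1.218 2.543 -2.425
vertex -1.67 1.965 -2.016
vertex -1.706 2.454 -3.09
endloop
endfacet

endsolid


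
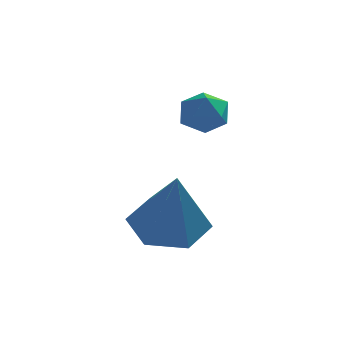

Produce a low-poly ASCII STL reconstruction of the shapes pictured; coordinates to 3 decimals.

solid 
facet normal 0.353 0.175 0.919
outer loop
vertex -2.289 3.604 3.687
vertex -2.1 2.917 3.745
vertex -1.638 3.393 3.477
endloop
endfacet
facet normal 0.410 0.757 0.510
outer loop
vertex -2.289 3.604 3.687
vertex -1.638 3.393 3.477
vertex -2.008 3.86 3.081
endloop
endfacet
facet normal -0.243 0.929 0.280
outer loop
vertex -2.289 3.604 3.687
vertex -2.008 3.86 3.081
vertex -2.698 3.672 3.105
endloop
endfacet
facet normal -0.704 0.453 0.547
outer loop
vertex -2.289 3.604 3.687
vertex -2.698 3.672 3.105
vertex -2.754 3.089 3.515
endloop
endfacet
facet normal -0.335 -0.013 0.942
outer loop
vertex -2.289 3.604 3.687
vertex -2.754 3.089 3.515
vertex -2.1 2.917 3.745
endloop
endfacet
facet normal 0.807 0.588 -0.060
outer loop
vertex -2.008 3.86 3.081
vertex -1.638 3.393 3.477
vertex -1.646 3.331 2.765
endloop
endfacet
facet normal 0.714 -0.354 0.604
outer loop
vertex -1.638 3.393 3.477
vertex -2.1 2.917 3.745
vertex -1.702 2.748 3.175
endloop
endfacet
facet normal -0.398 -0.656 0.642
outer loop
vertex -2.1 2.917 3.745
vertex -2.754 3.089 3.515
vertex -2.392 2.56 3.199
endloop
endfacet
facet normal -0.995 0.097 0.003
outer loop
vertex -2.754 3.089 3.515
vertex -2.698 3.672 3.105
vertex -2.762 3.027 2.803
endloop
endfacet
facet normal -0.251 0.866 -0.432
outer loop
vertex -2.698 3.672 3.105
vertex -2.008 3.86 3.081
vertex -2.3 3.503 2.535
endloop
endfacet
facet normal 0.704 -0.453 -0.547
outer loop
vertex -2.111 2.816 2.593
vertex -1.646 3.331 2.765
vertex -1.702 2.748 3.175
endloop
endfacet
facet normal 0.243 -0.929 -0.280
outer loop
vertex -2.111 2.816 2.593
vertex -1.702 2.748 3.175
vertex -2.392 2.56 3.199
endloop
endfacet
facet normal -0.410 -0.757 -0.510
outer loop
vertex -2.111 2.816 2.593
vertex -2.392 2.56 3.199
vertex -2.762 3.027 2.803
endloop
endfacet
facet normal -0.353 -0.175 -0.919
outer loop
vertex -2.111 2.816 2.593
vertex -2.762 3.027 2.803
vertex -2.3 3.503 2.535
endloop
endfacet
facet normal 0.335 0.013 -0.942
outer loop
vertex -2.111 2.816 2.593
vertex -2.3 3.503 2.535
vertex -1.646 3.331 2.765
endloop
endfacet
facet normal 0.995 -0.097 -0.003
outer loop
vertex -1.702 2.748 3.175
vertex -1.646 3.331 2.765
vertex -1.638 3.393 3.477
endloop
endfacet
facet normal 0.251 -0.866 0.432
outer loop
vertex -2.392 2.56 3.199
vertex -1.702 2.748 3.175
vertex -2.1 2.917 3.745
endloop
endfacet
facet normal -0.807 -0.588 0.060
outer loop
vertex -2.762 3.027 2.803
vertex -2.392 2.56 3.199
vertex -2.754 3.089 3.515
endloop
endfacet
facet normal -0.714 0.354 -0.604
outer loop
vertex -2.3 3.503 2.535
vertex -2.762 3.027 2.803
vertex -2.698 3.672 3.105
endloop
endfacet
facet normal 0.398 0.656 -0.642
outer loop
vertex -1.646 3.331 2.765
vertex -2.3 3.503 2.535
vertex -2.008 3.86 3.081
endloop
endfacet
facet normal -0.171 0.468 -0.867
outer loop
vertex -2.115 0.416 -0.323
vertex -2.708 1.124 0.176
vertex -1.678 1.29 0.062
endloop
endfacet
facet normal 0.891 -0.454 0.020
outer loop
vertex -2.115 0.416 -0.323
vertex -1.678 1.29 0.062
vertex -2.332 0.096 2.084
endloop
endfacet
facet normal -0.171 0.468 -0.867
outer loop
vertex -1.678 1.29 0.062
vertex -2.708 1.124 0.176
vertex -2.271 1.998 0.561
endloop
endfacet
facet normal 0.811 0.349 0.469
outer loop
vertex -1.678 1.29 0.062
vertex -2.271 1.998 0.561
vertex -2.332 0.096 2.084
endloop
endfacet
facet normal -0.171 0.468 -0.867
outer loop
vertex -2.271 1.998 0.561
vertex -2.708 1.124 0.176
vertex -3.302 1.832 0.675
endloop
endfacet
facet normal -0.014 0.625 0.780
outer loop
vertex -2.271 1.998 0.561
vertex -3.302 1.832 0.675
vertex -2.332 0.096 2.084
endloop
endfacet
facet normal -0.171 0.468 -0.867
outer loop
vertex -3.302 1.832 0.675
vertex -2.708 1.124 0.176
vertex -3.739 0.958 0.29
endloop
endfacet
facet normal -0.760 0.097 0.643
outer loop
vertex -3.302 1.832 0.675
vertex -3.739 0.958 0.29
vertex -2.332 0.096 2.084
endloop
endfacet
facet normal -0.171 0.468 -0.867
outer loop
vertex -3.739 0.958 0.29
vertex -2.708 1.124 0.176
vertex -3.145 0.25 -0.209
endloop
endfacet
facet normal -0.680 -0.707 0.194
outer loop
vertex -3.739 0.958 0.29
vertex -3.145 0.25 -0.209
vertex -2.332 0.096 2.084
endloop
endfacet
facet normal -0.171 0.468 -0.867
outer loop
vertex -3.145 0.25 -0.209
vertex -2.708 1.124 0.176
vertex -2.115 0.416 -0.323
endloop
endfacet
facet normal 0.145 -0.982 -0.118
outer loop
vertex -3.145 0.25 -0.209
vertex -2.115 0.416 -0.323
vertex -2.332 0.096 2.084
endloop
endfacet

endsolid


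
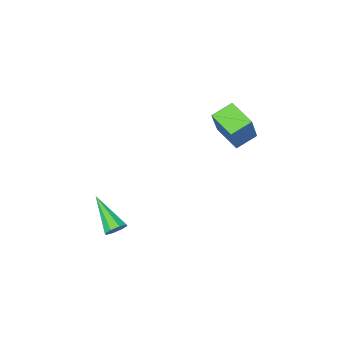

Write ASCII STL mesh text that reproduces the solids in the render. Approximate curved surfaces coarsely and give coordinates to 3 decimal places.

solid 
facet normal -0.042 0.816 -0.577
outer loop
vertex 2.458 -0.57 -2.695
vertex 2.069 -0.799 -2.99
vertex 2.08 -0.487 -2.55
endloop
endfacet
facet normal 0.400 0.323 0.858
outer loop
vertex 2.458 -0.57 -2.695
vertex 2.08 -0.487 -2.55
vertex 2.151 -2.381 -1.87
endloop
endfacet
facet normal -0.042 0.815 -0.577
outer loop
vertex 2.08 -0.487 -2.55
vertex 2.069 -0.799 -2.99
vertex 1.695 -0.587 -2.663
endloop
endfacet
facet normal -0.340 0.306 0.889
outer loop
vertex 2.08 -0.487 -2.55
vertex 1.695 -0.587 -2.663
vertex 2.151 -2.381 -1.87
endloop
endfacet
facet normal -0.043 0.815 -0.578
outer loop
vertex 1.695 -0.587 -2.663
vertex 2.069 -0.799 -2.99
vertex 1.529 -0.812 -2.968
endloop
endfacet
facet normal -0.876 -0.009 0.483
outer loop
vertex 1.695 -0.587 -2.663
vertex 1.529 -0.812 -2.968
vertex 2.151 -2.381 -1.87
endloop
endfacet
facet normal -0.043 0.816 -0.577
outer loop
vertex 1.529 -0.812 -2.968
vertex 2.069 -0.799 -2.99
vertex 1.68 -1.029 -3.286
endloop
endfacet
facet normal -0.890 -0.439 -0.123
outer loop
vertex 1.529 -0.812 -2.968
vertex 1.68 -1.029 -3.286
vertex 2.151 -2.381 -1.87
endloop
endfacet
facet normal -0.043 0.815 -0.578
outer loop
vertex 1.68 -1.029 -3.286
vertex 2.069 -0.799 -2.99
vertex 2.058 -1.112 -3.431
endloop
endfacet
facet normal -0.379 -0.729 -0.570
outer loop
vertex 1.68 -1.029 -3.286
vertex 2.058 -1.112 -3.431
vertex 2.151 -2.381 -1.87
endloop
endfacet
facet normal -0.041 0.815 -0.578
outer loop
vertex 2.058 -1.112 -3.431
vertex 2.069 -0.799 -2.99
vertex 2.442 -1.012 -3.317
endloop
endfacet
facet normal 0.364 -0.712 -0.601
outer loop
vertex 2.058 -1.112 -3.431
vertex 2.442 -1.012 -3.317
vertex 2.151 -2.381 -1.87
endloop
endfacet
facet normal -0.043 0.814 -0.579
outer loop
vertex 2.442 -1.012 -3.317
vertex 2.069 -0.799 -2.99
vertex 2.608 -0.787 -3.013
endloop
endfacet
facet normal 0.897 -0.397 -0.196
outer loop
vertex 2.442 -1.012 -3.317
vertex 2.608 -0.787 -3.013
vertex 2.151 -2.381 -1.87
endloop
endfacet
facet normal -0.043 0.816 -0.577
outer loop
vertex 2.608 -0.787 -3.013
vertex 2.069 -0.799 -2.99
vertex 2.458 -0.57 -2.695
endloop
endfacet
facet normal 0.912 0.032 0.409
outer loop
vertex 2.608 -0.787 -3.013
vertex 2.458 -0.57 -2.695
vertex 2.151 -2.381 -1.87
endloop
endfacet
facet normal -0.390 -0.367 -0.844
outer loop
vertex -3.26 -1.429 0.962
vertex -4.255 -1.393 1.406
vertex -3.426 -0.164 0.489
endloop
endfacet
facet normal 0.913 -0.033 -0.407
outer loop
vertex -2.685 0.533 2.094
vertex -3.26 -1.429 0.962
vertex -3.426 -0.164 0.489
endloop
endfacet
facet normal -0.390 -0.367 -0.844
outer loop
vertex -3.426 -0.164 0.489
vertex -4.255 -1.393 1.406
vertex -4.421 -0.128 0.933
endloop
endfacet
facet normal -0.121 0.930 -0.348
outer loop
vertex -4.421 -0.128 0.933
vertex -2.685 0.533 2.094
vertex -3.426 -0.164 0.489
endloop
endfacet
facet normal 0.121 -0.930 0.348
outer loop
vertex -3.26 -1.429 0.962
vertex -3.514 -0.696 3.011
vertex -4.255 -1.393 1.406
endloop
endfacet
facet normal 0.913 -0.033 -0.407
outer loop
vertex -2.519 -0.732 2.567
vertex -3.26 -1.429 0.962
vertex -2.685 0.533 2.094
endloop
endfacet
facet normal 0.121 -0.930 0.348
outer loop
vertex -2.519 -0.732 2.567
vertex -3.514 -0.696 3.011
vertex -3.26 -1.429 0.962
endloop
endfacet
facet normal -0.913 0.033 0.407
outer loop
vertex -4.255 -1.393 1.406
vertex -3.514 -0.696 3.011
vertex -4.421 -0.128 0.933
endloop
endfacet
facet normal -0.121 0.930 -0.348
outer loop
vertex -3.68 0.569 2.538
vertex -2.685 0.533 2.094
vertex -4.421 -0.128 0.933
endloop
endfacet
facet normal -0.913 0.033 0.407
outer loop
vertex -4.421 -0.128 0.933
vertex -3.514 -0.696 3.011
vertex -3.68 0.569 2.538
endloop
endfacet
facet normal 0.390 0.367 0.844
outer loop
vertex -3.68 0.569 2.538
vertex -2.519 -0.732 2.567
vertex -2.685 0.533 2.094
endloop
endfacet
facet normal 0.390 0.367 0.844
outer loop
vertex -3.514 -0.696 3.011
vertex -2.519 -0.732 2.567
vertex -3.68 0.569 2.538
endloop
endfacet

endsolid


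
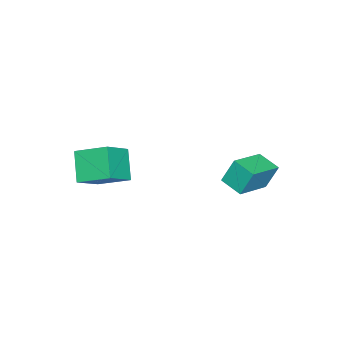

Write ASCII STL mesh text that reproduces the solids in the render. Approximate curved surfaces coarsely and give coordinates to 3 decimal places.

solid 
facet normal -0.592 -0.356 0.723
outer loop
vertex 3.493 -3.355 0.599
vertex 3.384 -1.763 1.293
vertex 2.104 -3.025 -0.377
endloop
endfacet
facet normal 0.063 -0.915 -0.399
outer loop
vertex 3.116 -2.417 -1.613
vertex 3.493 -3.355 0.599
vertex 2.104 -3.025 -0.377
endloop
endfacet
facet normal -0.592 -0.356 0.723
outer loop
vertex 2.104 -3.025 -0.377
vertex 3.384 -1.763 1.293
vertex 1.994 -1.433 0.317
endloop
endfacet
facet normal -0.803 0.190 -0.564
outer loop
vertex 1.994 -1.433 0.317
vertex 3.116 -2.417 -1.613
vertex 2.104 -3.025 -0.377
endloop
endfacet
facet normal 0.803 -0.191 0.564
outer loop
vertex 3.493 -3.355 0.599
vertex 4.396 -1.155 0.057
vertex 3.384 -1.763 1.293
endloop
endfacet
facet normal 0.063 -0.915 -0.399
outer loop
vertex 4.506 -2.747 -0.637
vertex 3.493 -3.355 0.599
vertex 3.116 -2.417 -1.613
endloop
endfacet
facet normal 0.803 -0.191 0.564
outer loop
vertex 4.506 -2.747 -0.637
vertex 4.396 -1.155 0.057
vertex 3.493 -3.355 0.599
endloop
endfacet
facet normal -0.063 0.915 0.399
outer loop
vertex 3.384 -1.763 1.293
vertex 4.396 -1.155 0.057
vertex 1.994 -1.433 0.317
endloop
endfacet
facet normal -0.803 0.191 -0.564
outer loop
vertex 3.007 -0.825 -0.919
vertex 3.116 -2.417 -1.613
vertex 1.994 -1.433 0.317
endloop
endfacet
facet normal -0.063 0.915 0.399
outer loop
vertex 1.994 -1.433 0.317
vertex 4.396 -1.155 0.057
vertex 3.007 -0.825 -0.919
endloop
endfacet
facet normal 0.592 0.356 -0.723
outer loop
vertex 3.007 -0.825 -0.919
vertex 4.506 -2.747 -0.637
vertex 3.116 -2.417 -1.613
endloop
endfacet
facet normal 0.592 0.356 -0.723
outer loop
vertex 4.396 -1.155 0.057
vertex 4.506 -2.747 -0.637
vertex 3.007 -0.825 -0.919
endloop
endfacet
facet normal -0.918 0.257 -0.301
outer loop
vertex -3.085 2.923 -2.1
vertex -2.659 4.048 -2.438
vertex -2.795 2.417 -3.416
endloop
endfacet
facet normal -0.341 -0.900 0.271
outer loop
vertex -0.921 1.892 -2.802
vertex -3.085 2.923 -2.1
vertex -2.795 2.417 -3.416
endloop
endfacet
facet normal -0.918 0.257 -0.302
outer loop
vertex -2.795 2.417 -3.416
vertex -2.659 4.048 -2.438
vertex -2.368 3.542 -3.755
endloop
endfacet
facet normal 0.201 -0.352 -0.914
outer loop
vertex -2.368 3.542 -3.755
vertex -0.921 1.892 -2.802
vertex -2.795 2.417 -3.416
endloop
endfacet
facet normal -0.201 0.351 0.914
outer loop
vertex -3.085 2.923 -2.1
vertex -0.785 3.523 -1.824
vertex -2.659 4.048 -2.438
endloop
endfacet
facet normal -0.341 -0.900 0.270
outer loop
vertex -1.212 2.398 -1.485
vertex -3.085 2.923 -2.1
vertex -0.921 1.892 -2.802
endloop
endfacet
facet normal -0.201 0.352 0.914
outer loop
vertex -1.212 2.398 -1.485
vertex -0.785 3.523 -1.824
vertex -3.085 2.923 -2.1
endloop
endfacet
facet normal 0.341 0.900 -0.271
outer loop
vertex -2.659 4.048 -2.438
vertex -0.785 3.523 -1.824
vertex -2.368 3.542 -3.755
endloop
endfacet
facet normal 0.202 -0.351 -0.914
outer loop
vertex -0.495 3.017 -3.14
vertex -0.921 1.892 -2.802
vertex -2.368 3.542 -3.755
endloop
endfacet
facet normal 0.341 0.900 -0.271
outer loop
vertex -2.368 3.542 -3.755
vertex -0.785 3.523 -1.824
vertex -0.495 3.017 -3.14
endloop
endfacet
facet normal 0.918 -0.257 0.302
outer loop
vertex -0.495 3.017 -3.14
vertex -1.212 2.398 -1.485
vertex -0.921 1.892 -2.802
endloop
endfacet
facet normal 0.918 -0.258 0.301
outer loop
vertex -0.785 3.523 -1.824
vertex -1.212 2.398 -1.485
vertex -0.495 3.017 -3.14
endloop
endfacet

endsolid


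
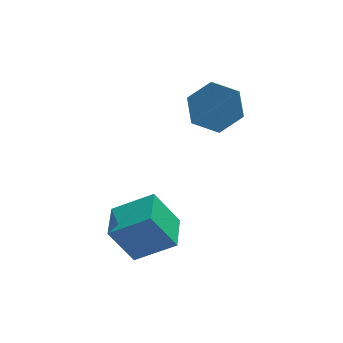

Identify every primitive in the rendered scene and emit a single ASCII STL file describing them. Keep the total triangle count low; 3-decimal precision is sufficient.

solid 
facet normal 0.229 0.699 -0.678
outer loop
vertex 4.024 3.508 0.872
vertex 3.138 4.05 1.131
vertex 4.055 4.248 1.645
endloop
endfacet
facet normal 0.973 -0.185 0.138
outer loop
vertex 4.024 3.508 0.872
vertex 4.055 4.248 1.645
vertex 3.788 2.789 1.571
endloop
endfacet
facet normal 0.973 -0.185 0.138
outer loop
vertex 3.788 2.789 1.571
vertex 4.055 4.248 1.645
vertex 3.819 3.528 2.343
endloop
endfacet
facet normal -0.229 -0.699 0.678
outer loop
vertex 3.788 2.789 1.571
vertex 3.819 3.528 2.343
vertex 2.902 3.33 1.829
endloop
endfacet
facet normal 0.229 0.698 -0.678
outer loop
vertex 4.055 4.248 1.645
vertex 3.138 4.05 1.131
vertex 3.17 4.789 1.903
endloop
endfacet
facet normal 0.512 0.506 0.695
outer loop
vertex 4.055 4.248 1.645
vertex 3.17 4.789 1.903
vertex 3.819 3.528 2.343
endloop
endfacet
facet normal 0.513 0.506 0.694
outer loop
vertex 3.819 3.528 2.343
vertex 3.17 4.789 1.903
vertex 2.934 4.07 2.602
endloop
endfacet
facet normal -0.229 -0.698 0.678
outer loop
vertex 3.819 3.528 2.343
vertex 2.934 4.07 2.602
vertex 2.902 3.33 1.829
endloop
endfacet
facet normal 0.229 0.698 -0.678
outer loop
vertex 3.17 4.789 1.903
vertex 3.138 4.05 1.131
vertex 2.252 4.591 1.389
endloop
endfacet
facet normal -0.461 0.692 0.556
outer loop
vertex 3.17 4.789 1.903
vertex 2.252 4.591 1.389
vertex 2.934 4.07 2.602
endloop
endfacet
facet normal -0.461 0.692 0.556
outer loop
vertex 2.934 4.07 2.602
vertex 2.252 4.591 1.389
vertex 2.016 3.872 2.088
endloop
endfacet
facet normal -0.229 -0.698 0.678
outer loop
vertex 2.934 4.07 2.602
vertex 2.016 3.872 2.088
vertex 2.902 3.33 1.829
endloop
endfacet
facet normal 0.229 0.699 -0.678
outer loop
vertex 2.252 4.591 1.389
vertex 3.138 4.05 1.131
vertex 2.221 3.852 0.617
endloop
endfacet
facet normal -0.973 0.185 -0.138
outer loop
vertex 2.252 4.591 1.389
vertex 2.221 3.852 0.617
vertex 2.016 3.872 2.088
endloop
endfacet
facet normal -0.973 0.185 -0.138
outer loop
vertex 2.016 3.872 2.088
vertex 2.221 3.852 0.617
vertex 1.985 3.132 1.315
endloop
endfacet
facet normal -0.229 -0.699 0.678
outer loop
vertex 2.016 3.872 2.088
vertex 1.985 3.132 1.315
vertex 2.902 3.33 1.829
endloop
endfacet
facet normal 0.229 0.698 -0.678
outer loop
vertex 2.221 3.852 0.617
vertex 3.138 4.05 1.131
vertex 3.106 3.31 0.358
endloop
endfacet
facet normal -0.513 -0.505 -0.694
outer loop
vertex 2.221 3.852 0.617
vertex 3.106 3.31 0.358
vertex 1.985 3.132 1.315
endloop
endfacet
facet normal -0.512 -0.507 -0.694
outer loop
vertex 1.985 3.132 1.315
vertex 3.106 3.31 0.358
vertex 2.87 2.591 1.057
endloop
endfacet
facet normal -0.229 -0.698 0.678
outer loop
vertex 1.985 3.132 1.315
vertex 2.87 2.591 1.057
vertex 2.902 3.33 1.829
endloop
endfacet
facet normal 0.229 0.698 -0.678
outer loop
vertex 3.106 3.31 0.358
vertex 3.138 4.05 1.131
vertex 4.024 3.508 0.872
endloop
endfacet
facet normal 0.461 -0.692 -0.556
outer loop
vertex 3.106 3.31 0.358
vertex 4.024 3.508 0.872
vertex 2.87 2.591 1.057
endloop
endfacet
facet normal 0.461 -0.692 -0.556
outer loop
vertex 2.87 2.591 1.057
vertex 4.024 3.508 0.872
vertex 3.788 2.789 1.571
endloop
endfacet
facet normal -0.229 -0.698 0.678
outer loop
vertex 2.87 2.591 1.057
vertex 3.788 2.789 1.571
vertex 2.902 3.33 1.829
endloop
endfacet
facet normal -0.493 0.212 0.844
outer loop
vertex -0.406 -0.69 0.198
vertex 0.023 0.65 0.112
vertex -1.832 -0.294 -0.735
endloop
endfacet
facet normal -0.304 -0.951 0.061
outer loop
vertex -1.003 -0.65 -2.152
vertex -0.406 -0.69 0.198
vertex -1.832 -0.294 -0.735
endloop
endfacet
facet normal -0.493 0.212 0.844
outer loop
vertex -1.832 -0.294 -0.735
vertex 0.023 0.65 0.112
vertex -1.403 1.047 -0.821
endloop
endfacet
facet normal -0.815 0.226 -0.534
outer loop
vertex -1.403 1.047 -0.821
vertex -1.003 -0.65 -2.152
vertex -1.832 -0.294 -0.735
endloop
endfacet
facet normal 0.815 -0.227 0.534
outer loop
vertex -0.406 -0.69 0.198
vertex 0.852 0.294 -1.305
vertex 0.023 0.65 0.112
endloop
endfacet
facet normal -0.305 -0.950 0.061
outer loop
vertex 0.423 -1.047 -1.219
vertex -0.406 -0.69 0.198
vertex -1.003 -0.65 -2.152
endloop
endfacet
facet normal 0.815 -0.226 0.534
outer loop
vertex 0.423 -1.047 -1.219
vertex 0.852 0.294 -1.305
vertex -0.406 -0.69 0.198
endloop
endfacet
facet normal 0.304 0.951 -0.061
outer loop
vertex 0.023 0.65 0.112
vertex 0.852 0.294 -1.305
vertex -1.403 1.047 -0.821
endloop
endfacet
facet normal -0.815 0.227 -0.534
outer loop
vertex -0.574 0.69 -2.238
vertex -1.003 -0.65 -2.152
vertex -1.403 1.047 -0.821
endloop
endfacet
facet normal 0.304 0.951 -0.062
outer loop
vertex -1.403 1.047 -0.821
vertex 0.852 0.294 -1.305
vertex -0.574 0.69 -2.238
endloop
endfacet
facet normal 0.493 -0.212 -0.844
outer loop
vertex -0.574 0.69 -2.238
vertex 0.423 -1.047 -1.219
vertex -1.003 -0.65 -2.152
endloop
endfacet
facet normal 0.493 -0.212 -0.844
outer loop
vertex 0.852 0.294 -1.305
vertex 0.423 -1.047 -1.219
vertex -0.574 0.69 -2.238
endloop
endfacet

endsolid


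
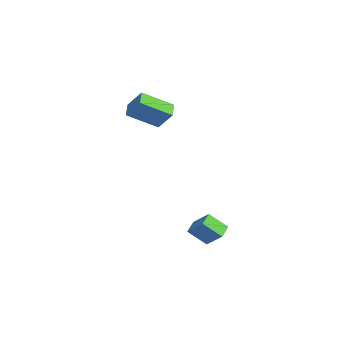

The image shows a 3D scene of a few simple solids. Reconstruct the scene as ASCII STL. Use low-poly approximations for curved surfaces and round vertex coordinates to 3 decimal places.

solid 
facet normal -0.861 0.386 0.332
outer loop
vertex 1.806 0.471 -3.614
vertex 2.425 1.145 -2.792
vertex 1.898 1.368 -4.42
endloop
endfacet
facet normal -0.503 -0.549 -0.668
outer loop
vertex 2.595 1.055 -4.688
vertex 1.806 0.471 -3.614
vertex 1.898 1.368 -4.42
endloop
endfacet
facet normal -0.861 0.386 0.332
outer loop
vertex 1.898 1.368 -4.42
vertex 2.425 1.145 -2.792
vertex 2.517 2.042 -3.598
endloop
endfacet
facet normal 0.077 0.742 -0.666
outer loop
vertex 2.517 2.042 -3.598
vertex 2.595 1.055 -4.688
vertex 1.898 1.368 -4.42
endloop
endfacet
facet normal -0.077 -0.742 0.666
outer loop
vertex 1.806 0.471 -3.614
vertex 3.122 0.832 -3.06
vertex 2.425 1.145 -2.792
endloop
endfacet
facet normal -0.503 -0.549 -0.668
outer loop
vertex 2.503 0.158 -3.882
vertex 1.806 0.471 -3.614
vertex 2.595 1.055 -4.688
endloop
endfacet
facet normal -0.077 -0.742 0.666
outer loop
vertex 2.503 0.158 -3.882
vertex 3.122 0.832 -3.06
vertex 1.806 0.471 -3.614
endloop
endfacet
facet normal 0.503 0.549 0.668
outer loop
vertex 2.425 1.145 -2.792
vertex 3.122 0.832 -3.06
vertex 2.517 2.042 -3.598
endloop
endfacet
facet normal 0.077 0.742 -0.666
outer loop
vertex 3.214 1.729 -3.866
vertex 2.595 1.055 -4.688
vertex 2.517 2.042 -3.598
endloop
endfacet
facet normal 0.503 0.549 0.668
outer loop
vertex 2.517 2.042 -3.598
vertex 3.122 0.832 -3.06
vertex 3.214 1.729 -3.866
endloop
endfacet
facet normal 0.861 -0.386 -0.332
outer loop
vertex 3.214 1.729 -3.866
vertex 2.503 0.158 -3.882
vertex 2.595 1.055 -4.688
endloop
endfacet
facet normal 0.861 -0.386 -0.332
outer loop
vertex 3.122 0.832 -3.06
vertex 2.503 0.158 -3.882
vertex 3.214 1.729 -3.866
endloop
endfacet
facet normal -0.914 0.101 0.392
outer loop
vertex -2.689 -2.514 2.212
vertex -2.188 -1.845 3.208
vertex -2.915 -0.964 1.285
endloop
endfacet
facet normal -0.385 -0.514 -0.766
outer loop
vertex -2.092 -1.055 0.932
vertex -2.689 -2.514 2.212
vertex -2.915 -0.964 1.285
endloop
endfacet
facet normal -0.914 0.101 0.392
outer loop
vertex -2.915 -0.964 1.285
vertex -2.188 -1.845 3.208
vertex -2.414 -0.295 2.281
endloop
endfacet
facet normal -0.124 0.852 -0.509
outer loop
vertex -2.414 -0.295 2.281
vertex -2.092 -1.055 0.932
vertex -2.915 -0.964 1.285
endloop
endfacet
facet normal 0.124 -0.852 0.509
outer loop
vertex -2.689 -2.514 2.212
vertex -1.365 -1.936 2.855
vertex -2.188 -1.845 3.208
endloop
endfacet
facet normal -0.385 -0.514 -0.766
outer loop
vertex -1.866 -2.605 1.859
vertex -2.689 -2.514 2.212
vertex -2.092 -1.055 0.932
endloop
endfacet
facet normal 0.124 -0.852 0.509
outer loop
vertex -1.866 -2.605 1.859
vertex -1.365 -1.936 2.855
vertex -2.689 -2.514 2.212
endloop
endfacet
facet normal 0.385 0.514 0.766
outer loop
vertex -2.188 -1.845 3.208
vertex -1.365 -1.936 2.855
vertex -2.414 -0.295 2.281
endloop
endfacet
facet normal -0.124 0.852 -0.509
outer loop
vertex -1.591 -0.386 1.928
vertex -2.092 -1.055 0.932
vertex -2.414 -0.295 2.281
endloop
endfacet
facet normal 0.385 0.514 0.766
outer loop
vertex -2.414 -0.295 2.281
vertex -1.365 -1.936 2.855
vertex -1.591 -0.386 1.928
endloop
endfacet
facet normal 0.914 -0.101 -0.392
outer loop
vertex -1.591 -0.386 1.928
vertex -1.866 -2.605 1.859
vertex -2.092 -1.055 0.932
endloop
endfacet
facet normal 0.914 -0.101 -0.392
outer loop
vertex -1.365 -1.936 2.855
vertex -1.866 -2.605 1.859
vertex -1.591 -0.386 1.928
endloop
endfacet

endsolid


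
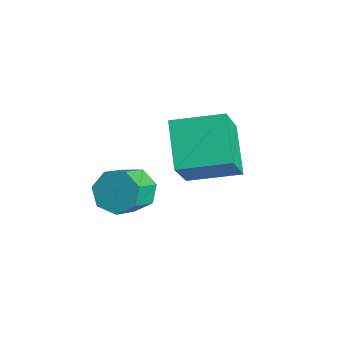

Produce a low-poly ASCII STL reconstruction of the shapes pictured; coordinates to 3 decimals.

solid 
facet normal -0.515 -0.833 -0.203
outer loop
vertex -1.476 1.644 0.883
vertex -2.698 2.157 1.883
vertex -2.266 2.471 -0.507
endloop
endfacet
facet normal 0.736 -0.309 -0.602
outer loop
vertex -1.442 3.803 -0.183
vertex -1.476 1.644 0.883
vertex -2.266 2.471 -0.507
endloop
endfacet
facet normal -0.515 -0.833 -0.202
outer loop
vertex -2.266 2.471 -0.507
vertex -2.698 2.157 1.883
vertex -3.488 2.983 0.492
endloop
endfacet
facet normal -0.439 0.459 -0.772
outer loop
vertex -3.488 2.983 0.492
vertex -1.442 3.803 -0.183
vertex -2.266 2.471 -0.507
endloop
endfacet
facet normal 0.439 -0.459 0.772
outer loop
vertex -1.476 1.644 0.883
vertex -1.874 3.489 2.207
vertex -2.698 2.157 1.883
endloop
endfacet
facet normal 0.737 -0.309 -0.602
outer loop
vertex -0.652 2.977 1.208
vertex -1.476 1.644 0.883
vertex -1.442 3.803 -0.183
endloop
endfacet
facet normal 0.439 -0.460 0.772
outer loop
vertex -0.652 2.977 1.208
vertex -1.874 3.489 2.207
vertex -1.476 1.644 0.883
endloop
endfacet
facet normal -0.736 0.309 0.602
outer loop
vertex -2.698 2.157 1.883
vertex -1.874 3.489 2.207
vertex -3.488 2.983 0.492
endloop
endfacet
facet normal -0.439 0.460 -0.772
outer loop
vertex -2.664 4.316 0.817
vertex -1.442 3.803 -0.183
vertex -3.488 2.983 0.492
endloop
endfacet
facet normal -0.736 0.308 0.602
outer loop
vertex -3.488 2.983 0.492
vertex -1.874 3.489 2.207
vertex -2.664 4.316 0.817
endloop
endfacet
facet normal 0.515 0.833 0.202
outer loop
vertex -2.664 4.316 0.817
vertex -0.652 2.977 1.208
vertex -1.442 3.803 -0.183
endloop
endfacet
facet normal 0.515 0.833 0.203
outer loop
vertex -1.874 3.489 2.207
vertex -0.652 2.977 1.208
vertex -2.664 4.316 0.817
endloop
endfacet
facet normal -0.445 0.716 -0.538
outer loop
vertex -3.505 2.235 -1.479
vertex -3.94 1.719 -1.806
vertex -4.069 2.11 -1.179
endloop
endfacet
facet normal 0.226 0.672 0.705
outer loop
vertex -3.505 2.235 -1.479
vertex -4.069 2.11 -1.179
vertex -2.985 1.398 -0.847
endloop
endfacet
facet normal 0.225 0.672 0.706
outer loop
vertex -2.985 1.398 -0.847
vertex -4.069 2.11 -1.179
vertex -3.55 1.273 -0.548
endloop
endfacet
facet normal 0.444 -0.715 0.540
outer loop
vertex -2.985 1.398 -0.847
vertex -3.55 1.273 -0.548
vertex -3.42 0.881 -1.174
endloop
endfacet
facet normal -0.444 0.717 -0.538
outer loop
vertex -4.069 2.11 -1.179
vertex -3.94 1.719 -1.806
vertex -4.536 1.691 -1.352
endloop
endfacet
facet normal -0.538 0.269 0.799
outer loop
vertex -4.069 2.11 -1.179
vertex -4.536 1.691 -1.352
vertex -3.55 1.273 -0.548
endloop
endfacet
facet normal -0.537 0.270 0.799
outer loop
vertex -3.55 1.273 -0.548
vertex -4.536 1.691 -1.352
vertex -4.017 0.854 -0.72
endloop
endfacet
facet normal 0.443 -0.716 0.540
outer loop
vertex -3.55 1.273 -0.548
vertex -4.017 0.854 -0.72
vertex -3.42 0.881 -1.174
endloop
endfacet
facet normal -0.445 0.715 -0.540
outer loop
vertex -4.536 1.691 -1.352
vertex -3.94 1.719 -1.806
vertex -4.554 1.292 -1.866
endloop
endfacet
facet normal -0.896 -0.335 0.292
outer loop
vertex -4.536 1.691 -1.352
vertex -4.554 1.292 -1.866
vertex -4.017 0.854 -0.72
endloop
endfacet
facet normal -0.896 -0.337 0.291
outer loop
vertex -4.017 0.854 -0.72
vertex -4.554 1.292 -1.866
vertex -4.034 0.455 -1.234
endloop
endfacet
facet normal 0.443 -0.715 0.540
outer loop
vertex -4.017 0.854 -0.72
vertex -4.034 0.455 -1.234
vertex -3.42 0.881 -1.174
endloop
endfacet
facet normal -0.444 0.715 -0.540
outer loop
vertex -4.554 1.292 -1.866
vertex -3.94 1.719 -1.806
vertex -4.109 1.214 -2.335
endloop
endfacet
facet normal -0.580 -0.689 -0.435
outer loop
vertex -4.554 1.292 -1.866
vertex -4.109 1.214 -2.335
vertex -4.034 0.455 -1.234
endloop
endfacet
facet normal -0.580 -0.688 -0.435
outer loop
vertex -4.034 0.455 -1.234
vertex -4.109 1.214 -2.335
vertex -3.59 0.377 -1.703
endloop
endfacet
facet normal 0.444 -0.716 0.539
outer loop
vertex -4.034 0.455 -1.234
vertex -3.59 0.377 -1.703
vertex -3.42 0.881 -1.174
endloop
endfacet
facet normal -0.444 0.715 -0.541
outer loop
vertex -4.109 1.214 -2.335
vertex -3.94 1.719 -1.806
vertex -3.537 1.516 -2.405
endloop
endfacet
facet normal 0.174 -0.523 -0.835
outer loop
vertex -4.109 1.214 -2.335
vertex -3.537 1.516 -2.405
vertex -3.59 0.377 -1.703
endloop
endfacet
facet normal 0.172 -0.523 -0.835
outer loop
vertex -3.59 0.377 -1.703
vertex -3.537 1.516 -2.405
vertex -3.017 0.679 -1.774
endloop
endfacet
facet normal 0.444 -0.716 0.539
outer loop
vertex -3.59 0.377 -1.703
vertex -3.017 0.679 -1.774
vertex -3.42 0.881 -1.174
endloop
endfacet
facet normal -0.443 0.715 -0.541
outer loop
vertex -3.537 1.516 -2.405
vertex -3.94 1.719 -1.806
vertex -3.268 1.971 -2.024
endloop
endfacet
facet normal 0.795 0.037 -0.606
outer loop
vertex -3.537 1.516 -2.405
vertex -3.268 1.971 -2.024
vertex -3.017 0.679 -1.774
endloop
endfacet
facet normal 0.796 0.038 -0.605
outer loop
vertex -3.017 0.679 -1.774
vertex -3.268 1.971 -2.024
vertex -2.749 1.134 -1.393
endloop
endfacet
facet normal 0.445 -0.714 0.540
outer loop
vertex -3.017 0.679 -1.774
vertex -2.749 1.134 -1.393
vertex -3.42 0.881 -1.174
endloop
endfacet
facet normal -0.443 0.716 -0.540
outer loop
vertex -3.268 1.971 -2.024
vertex -3.94 1.719 -1.806
vertex -3.505 2.235 -1.479
endloop
endfacet
facet normal 0.819 0.568 0.081
outer loop
vertex -3.268 1.971 -2.024
vertex -3.505 2.235 -1.479
vertex -2.749 1.134 -1.393
endloop
endfacet
facet normal 0.819 0.568 0.079
outer loop
vertex -2.749 1.134 -1.393
vertex -3.505 2.235 -1.479
vertex -2.985 1.398 -0.847
endloop
endfacet
facet normal 0.445 -0.715 0.538
outer loop
vertex -2.749 1.134 -1.393
vertex -2.985 1.398 -0.847
vertex -3.42 0.881 -1.174
endloop
endfacet

endsolid


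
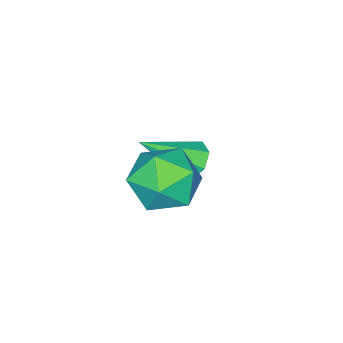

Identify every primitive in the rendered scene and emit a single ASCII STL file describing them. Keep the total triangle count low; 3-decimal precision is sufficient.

solid 
facet normal -1.000 -0.001 -0.003
outer loop
vertex 2.1 -0.186 3.594
vertex 2.102 -1.349 3.409
vertex 2.098 -0.928 4.509
endloop
endfacet
facet normal -0.747 0.517 0.418
outer loop
vertex 2.1 -0.186 3.594
vertex 2.098 -0.928 4.509
vertex 2.777 0.034 4.533
endloop
endfacet
facet normal -0.335 0.942 0.021
outer loop
vertex 2.1 -0.186 3.594
vertex 2.777 0.034 4.533
vertex 3.2 0.208 3.448
endloop
endfacet
facet normal -0.332 0.687 -0.646
outer loop
vertex 2.1 -0.186 3.594
vertex 3.2 0.208 3.448
vertex 2.783 -0.647 2.753
endloop
endfacet
facet normal -0.743 0.104 -0.661
outer loop
vertex 2.1 -0.186 3.594
vertex 2.783 -0.647 2.753
vertex 2.102 -1.349 3.409
endloop
endfacet
facet normal -0.336 0.214 0.917
outer loop
vertex 2.777 0.034 4.533
vertex 2.098 -0.928 4.509
vertex 3.197 -0.993 4.927
endloop
endfacet
facet normal -0.745 -0.624 0.236
outer loop
vertex 2.098 -0.928 4.509
vertex 2.102 -1.349 3.409
vertex 2.78 -1.848 4.232
endloop
endfacet
facet normal -0.331 -0.453 -0.828
outer loop
vertex 2.102 -1.349 3.409
vertex 2.783 -0.647 2.753
vertex 3.203 -1.674 3.147
endloop
endfacet
facet normal 0.335 0.491 -0.804
outer loop
vertex 2.783 -0.647 2.753
vertex 3.2 0.208 3.448
vertex 3.882 -0.712 3.171
endloop
endfacet
facet normal 0.332 0.903 0.274
outer loop
vertex 3.2 0.208 3.448
vertex 2.777 0.034 4.533
vertex 3.878 -0.291 4.271
endloop
endfacet
facet normal 0.332 -0.687 0.646
outer loop
vertex 3.88 -1.454 4.086
vertex 3.197 -0.993 4.927
vertex 2.78 -1.848 4.232
endloop
endfacet
facet normal 0.335 -0.942 -0.021
outer loop
vertex 3.88 -1.454 4.086
vertex 2.78 -1.848 4.232
vertex 3.203 -1.674 3.147
endloop
endfacet
facet normal 0.747 -0.517 -0.418
outer loop
vertex 3.88 -1.454 4.086
vertex 3.203 -1.674 3.147
vertex 3.882 -0.712 3.171
endloop
endfacet
facet normal 1.000 0.001 0.003
outer loop
vertex 3.88 -1.454 4.086
vertex 3.882 -0.712 3.171
vertex 3.878 -0.291 4.271
endloop
endfacet
facet normal 0.743 -0.104 0.661
outer loop
vertex 3.88 -1.454 4.086
vertex 3.878 -0.291 4.271
vertex 3.197 -0.993 4.927
endloop
endfacet
facet normal -0.335 -0.491 0.804
outer loop
vertex 2.78 -1.848 4.232
vertex 3.197 -0.993 4.927
vertex 2.098 -0.928 4.509
endloop
endfacet
facet normal -0.332 -0.903 -0.274
outer loop
vertex 3.203 -1.674 3.147
vertex 2.78 -1.848 4.232
vertex 2.102 -1.349 3.409
endloop
endfacet
facet normal 0.336 -0.214 -0.917
outer loop
vertex 3.882 -0.712 3.171
vertex 3.203 -1.674 3.147
vertex 2.783 -0.647 2.753
endloop
endfacet
facet normal 0.745 0.624 -0.236
outer loop
vertex 3.878 -0.291 4.271
vertex 3.882 -0.712 3.171
vertex 3.2 0.208 3.448
endloop
endfacet
facet normal 0.331 0.453 0.828
outer loop
vertex 3.197 -0.993 4.927
vertex 3.878 -0.291 4.271
vertex 2.777 0.034 4.533
endloop
endfacet
facet normal -0.632 0.469 -0.617
outer loop
vertex -0.003 -2.669 0.454
vertex -0.409 -2.476 1.016
vertex 0.143 -2.123 0.719
endloop
endfacet
facet normal 0.890 -0.017 -0.456
outer loop
vertex -0.003 -2.669 0.454
vertex 0.143 -2.123 0.719
vertex 0.949 -3.484 2.344
endloop
endfacet
facet normal -0.632 0.468 -0.618
outer loop
vertex 0.143 -2.123 0.719
vertex -0.409 -2.476 1.016
vertex -0.127 -1.842 1.208
endloop
endfacet
facet normal 0.799 0.593 0.100
outer loop
vertex 0.143 -2.123 0.719
vertex -0.127 -1.842 1.208
vertex 0.949 -3.484 2.344
endloop
endfacet
facet normal -0.633 0.468 -0.616
outer loop
vertex -0.127 -1.842 1.208
vertex -0.409 -2.476 1.016
vertex -0.609 -2.04 1.553
endloop
endfacet
facet normal 0.243 0.655 0.716
outer loop
vertex -0.127 -1.842 1.208
vertex -0.609 -2.04 1.553
vertex 0.949 -3.484 2.344
endloop
endfacet
facet normal -0.632 0.469 -0.617
outer loop
vertex -0.609 -2.04 1.553
vertex -0.409 -2.476 1.016
vertex -0.941 -2.566 1.493
endloop
endfacet
facet normal -0.358 0.121 0.926
outer loop
vertex -0.609 -2.04 1.553
vertex -0.941 -2.566 1.493
vertex 0.949 -3.484 2.344
endloop
endfacet
facet normal -0.632 0.469 -0.617
outer loop
vertex -0.941 -2.566 1.493
vertex -0.409 -2.476 1.016
vertex -0.873 -3.024 1.075
endloop
endfacet
facet normal -0.552 -0.605 0.573
outer loop
vertex -0.941 -2.566 1.493
vertex -0.873 -3.024 1.075
vertex 0.949 -3.484 2.344
endloop
endfacet
facet normal -0.632 0.468 -0.618
outer loop
vertex -0.873 -3.024 1.075
vertex -0.409 -2.476 1.016
vertex -0.455 -3.071 0.612
endloop
endfacet
facet normal -0.194 -0.978 -0.076
outer loop
vertex -0.873 -3.024 1.075
vertex -0.455 -3.071 0.612
vertex 0.949 -3.484 2.344
endloop
endfacet
facet normal -0.632 0.468 -0.617
outer loop
vertex -0.455 -3.071 0.612
vertex -0.409 -2.476 1.016
vertex -0.003 -2.669 0.454
endloop
endfacet
facet normal 0.449 -0.716 -0.535
outer loop
vertex -0.455 -3.071 0.612
vertex -0.003 -2.669 0.454
vertex 0.949 -3.484 2.344
endloop
endfacet

endsolid
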